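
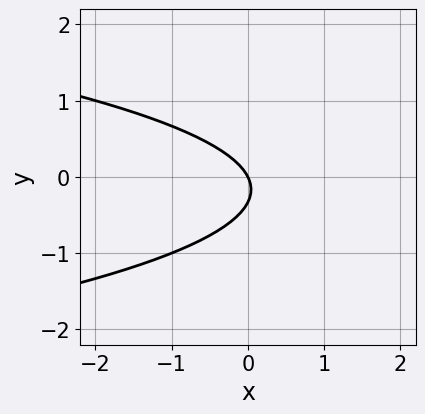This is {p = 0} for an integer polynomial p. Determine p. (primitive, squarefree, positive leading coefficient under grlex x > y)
First, deg p = 2.
Then, observable constraints: it meets the x-axis at x = 0 (among the integer gridlines); it meets the y-axis at y = 0 (among the integer gridlines).
Finally, solving for integer coefficients yields p as stated.

3*y^2 + 2*x + y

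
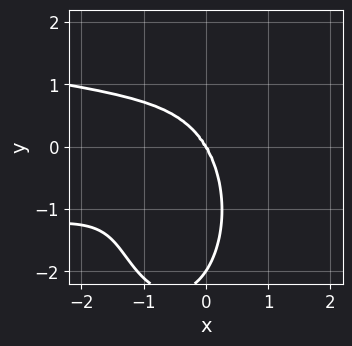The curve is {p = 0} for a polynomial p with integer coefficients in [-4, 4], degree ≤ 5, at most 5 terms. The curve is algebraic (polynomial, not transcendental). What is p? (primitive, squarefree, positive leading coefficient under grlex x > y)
1. deg p = 4.
2. From the visible intercepts: it meets the x-axis at x = 0 (among the integer gridlines); the y-axis gridline crossings are at y ∈ {-2, 0}.
3. Together with the visible shape, these determine p as stated.

3*x^2*y^2 + y^4 + x^3 + 3*x*y^2 + 2*y^3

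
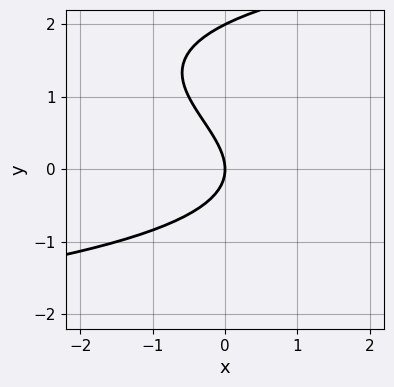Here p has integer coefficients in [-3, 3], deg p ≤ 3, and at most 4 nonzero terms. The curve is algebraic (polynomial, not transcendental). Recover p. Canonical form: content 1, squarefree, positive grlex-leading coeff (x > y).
y^3 - 2*y^2 - 2*x

deg p = 3. The shape is more complex than any degree-2 curve.
From the visible intercepts: it meets the x-axis at x = 0 (among the integer gridlines); among the integer gridlines, it crosses the y-axis at y ∈ {0, 2}.
Matching integer coefficients to the picture gives p.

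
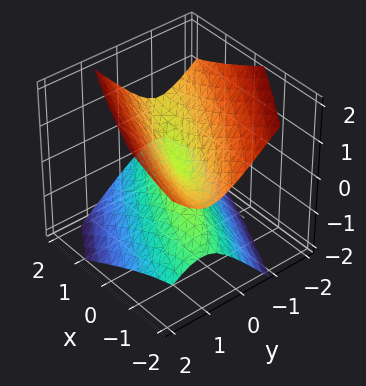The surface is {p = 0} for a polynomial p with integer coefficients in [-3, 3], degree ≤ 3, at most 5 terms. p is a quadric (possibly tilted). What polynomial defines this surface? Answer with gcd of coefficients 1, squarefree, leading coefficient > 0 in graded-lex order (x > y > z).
(a) I count 2 distinct pieces. They look like related sheets of one shape, so recover p as a whole.
(b) deg p = 2. No degree-1 surface has this shape.
(c) Checking where it meets the axes: it crosses the y-axis at the gridline y = 0; one x-axis crossing is at x = 0.
(d) These observations pin down the coefficients.

x^2 + 3*x*y + 3*y^2 + y*z - 3*z^2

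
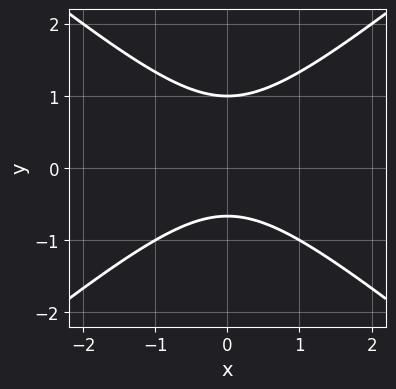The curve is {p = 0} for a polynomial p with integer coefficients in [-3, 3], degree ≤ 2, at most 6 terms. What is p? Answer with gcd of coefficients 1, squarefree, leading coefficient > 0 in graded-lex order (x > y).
2*x^2 - 3*y^2 + y + 2

deg p = 2.
Symmetries: it's symmetric under x → −x, forcing even powers of x.
From the axis intercepts and sections: one y-axis crossing is at y = 1; the curve avoids every integer x-axis point in the box.
Solving for integer coefficients yields p as stated.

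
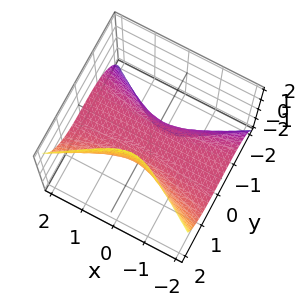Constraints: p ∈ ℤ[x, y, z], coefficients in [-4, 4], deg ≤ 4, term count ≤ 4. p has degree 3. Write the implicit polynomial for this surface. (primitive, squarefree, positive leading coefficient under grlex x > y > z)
3*x^2*z - 3*y^3 - y*z^2 + 3*z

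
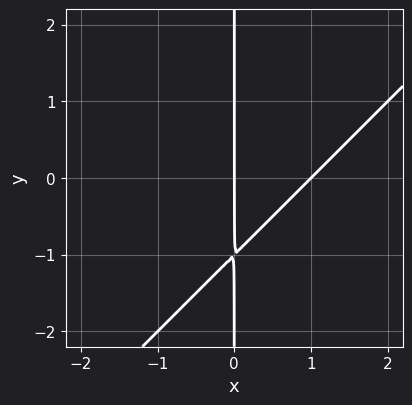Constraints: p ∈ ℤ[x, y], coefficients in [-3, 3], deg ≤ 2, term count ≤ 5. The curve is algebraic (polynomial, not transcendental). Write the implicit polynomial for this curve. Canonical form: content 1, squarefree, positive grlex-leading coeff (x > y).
x^2 - x*y - x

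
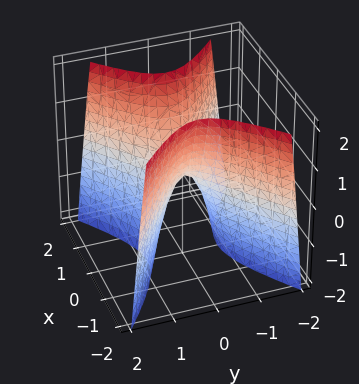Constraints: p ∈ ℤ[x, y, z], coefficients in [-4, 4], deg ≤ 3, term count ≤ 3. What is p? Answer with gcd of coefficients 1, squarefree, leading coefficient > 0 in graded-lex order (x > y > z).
2*x^2 - 3*y^2 - z

(a) Degree: a hyperbolic paraboloid; a quadric, so deg p = 2.
(b) Symmetries: it's symmetric under x → −x, forcing even powers of x; the y ↦ −y reflection is a symmetry, so y appears only in even powers.
(c) Reading off the gridlines: it meets the x-axis at x = 0 (among the integer gridlines); it meets the y-axis at y = 0 (among the integer gridlines); it meets the z-axis at z = 0 (among the integer gridlines).
(d) Solving for integer coefficients yields p as stated.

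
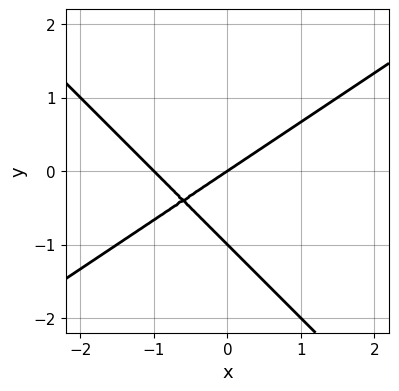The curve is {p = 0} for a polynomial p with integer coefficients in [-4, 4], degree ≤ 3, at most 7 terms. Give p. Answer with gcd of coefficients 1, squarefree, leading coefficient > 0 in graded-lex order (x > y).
(a) deg p = 2. A generic line meets the curve in up to 2 points.
(b) Observable constraints: among the integer gridlines, it crosses the y-axis at y ∈ {-1, 0}; the x-axis gridline crossings are at x ∈ {-1, 0}.
(c) Assembling these constraints gives the stated polynomial.

2*x^2 - x*y - 3*y^2 + 2*x - 3*y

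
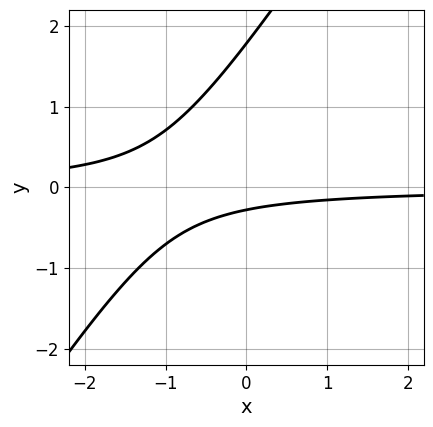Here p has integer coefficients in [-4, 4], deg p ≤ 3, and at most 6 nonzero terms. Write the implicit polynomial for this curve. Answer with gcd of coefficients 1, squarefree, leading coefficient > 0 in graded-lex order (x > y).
3*x*y - 2*y^2 + 3*y + 1

(a) The degree is 2 — a generic line meets the curve in up to 2 points.
(b) Against the integer gridlines: the curve avoids every integer x-axis point in the box.
(c) Putting this together gives p.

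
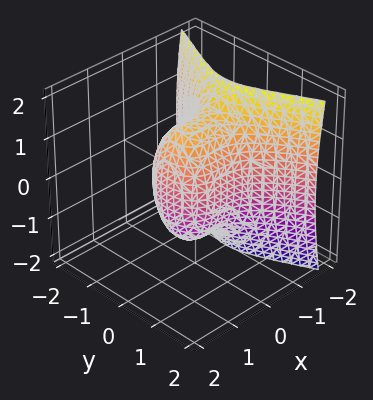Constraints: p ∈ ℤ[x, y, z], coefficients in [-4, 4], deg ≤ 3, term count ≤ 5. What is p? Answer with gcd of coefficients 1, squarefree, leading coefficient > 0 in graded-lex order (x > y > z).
First, deg p = 3. The shape is more complex than any degree-2 surface.
Finally, matching integer coefficients to the picture gives p.

3*x^3 + 3*y^2 + z^2 - 2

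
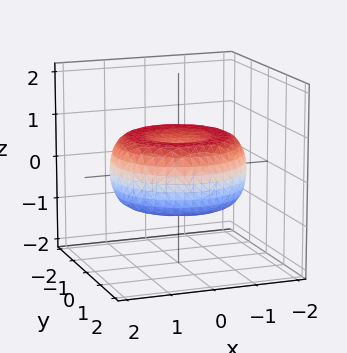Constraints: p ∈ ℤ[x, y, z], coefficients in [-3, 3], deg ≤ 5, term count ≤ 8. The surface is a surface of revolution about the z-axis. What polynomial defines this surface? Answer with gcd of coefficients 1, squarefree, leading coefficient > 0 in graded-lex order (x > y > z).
First, degree: the shape is more complex than any degree-3 surface, so deg p = 4.
Then, symmetry: the z-axis is an axis of rotation, so x and y enter only as x² + y².
Next, against the integer gridlines: a circular section at z = 0 has radius between 1 and 2.
Finally, fitting integer coefficients to these (and the overall shape) gives p.

x^4 + 2*x^2*y^2 + y^4 - 2*x^2 - 2*y^2 + 3*z^2 - 1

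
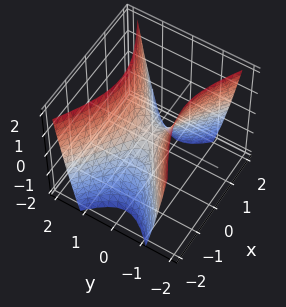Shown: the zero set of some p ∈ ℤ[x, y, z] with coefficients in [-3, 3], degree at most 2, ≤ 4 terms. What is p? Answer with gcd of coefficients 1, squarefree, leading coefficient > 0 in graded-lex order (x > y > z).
(a) deg p = 2.
(b) Symmetries: the x ↦ −x reflection is a symmetry, so x appears only in even powers; it's symmetric under y → −y, forcing even powers of y.
(c) Reading off the gridlines: one y-axis crossing is at y = 0; it crosses the z-axis at the gridline z = 0; it meets the x-axis at x = 0 (among the integer gridlines).
(d) The integer polynomial consistent with all of this is the stated p.

x^2 - 2*y^2 + z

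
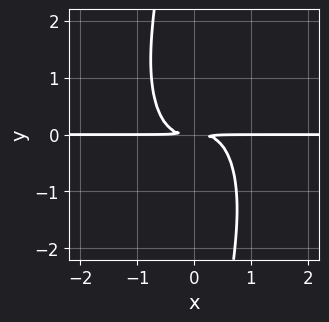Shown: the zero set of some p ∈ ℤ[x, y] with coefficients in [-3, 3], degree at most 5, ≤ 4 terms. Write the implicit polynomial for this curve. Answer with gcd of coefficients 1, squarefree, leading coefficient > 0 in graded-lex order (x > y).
3*x^3*y + x*y^3 + 2*y^2

1. The degree is 4 — the shape is more complex than any degree-3 curve.
2. From the visible intercepts: every point of the x-axis in the box is on the curve.
3. These observations pin down the coefficients.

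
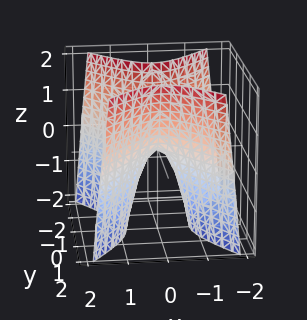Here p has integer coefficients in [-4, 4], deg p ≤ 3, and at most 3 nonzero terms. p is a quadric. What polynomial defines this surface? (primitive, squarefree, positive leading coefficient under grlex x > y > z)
(a) deg p = 2. A hyperbolic paraboloid; a quadric.
(b) Symmetries: mirror symmetry y ↦ −y ⇒ only even powers of y; the x ↦ −x reflection is a symmetry, so x appears only in even powers.
(c) From the axis intercepts and sections: one y-axis crossing is at y = 0; one x-axis crossing is at x = 0; one z-axis crossing is at z = 0.
(d) The integer polynomial consistent with all of this is the stated p.

3*x^2 - 2*y^2 + z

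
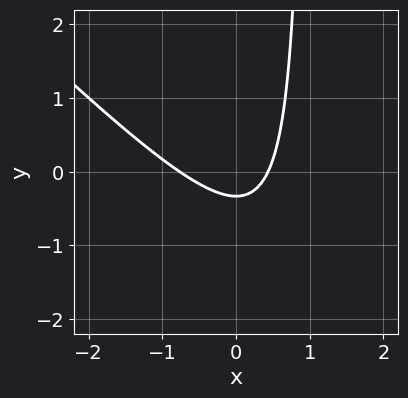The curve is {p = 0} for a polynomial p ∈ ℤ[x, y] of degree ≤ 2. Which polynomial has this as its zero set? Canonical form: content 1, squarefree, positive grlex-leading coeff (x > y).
First, deg p = 2.
Finally, the integer polynomial consistent with all of this is the stated p.

3*x^2 + 3*x*y + x - 3*y - 1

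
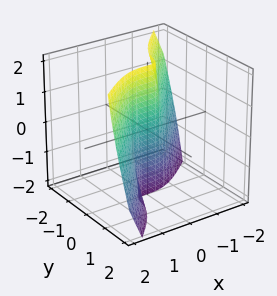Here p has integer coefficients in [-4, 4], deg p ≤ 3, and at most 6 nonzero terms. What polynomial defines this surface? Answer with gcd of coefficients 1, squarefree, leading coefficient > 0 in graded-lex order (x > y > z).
2*x^3 - 2*x*y*z - 3*y^3 - y^2*z - 3*y

First, degree: no degree-2 surface has this shape, so deg p = 3.
Then, from the axis intercepts and sections: it meets the x-axis at x = 0 (among the integer gridlines); every point of the z-axis in the box is on the surface; one y-axis crossing is at y = 0.
Finally, solving for integer coefficients yields p as stated.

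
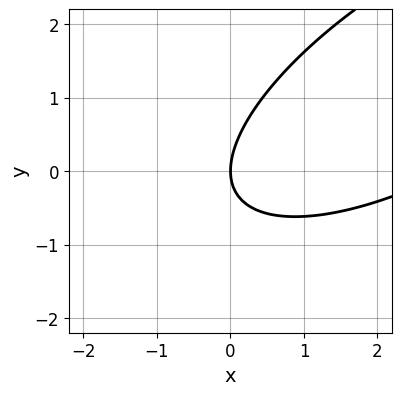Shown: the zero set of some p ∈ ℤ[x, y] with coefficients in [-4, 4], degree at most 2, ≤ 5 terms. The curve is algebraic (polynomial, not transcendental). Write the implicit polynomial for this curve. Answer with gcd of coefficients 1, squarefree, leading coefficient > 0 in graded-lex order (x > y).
First, the degree is 2 — the shape is more complex than any degree-1 curve.
Then, reading off the gridlines: it crosses the x-axis at the gridline x = 0; it crosses the y-axis at the gridline y = 0.
Finally, assembling these constraints gives the stated polynomial.

x^2 - 2*x*y + 2*y^2 - 3*x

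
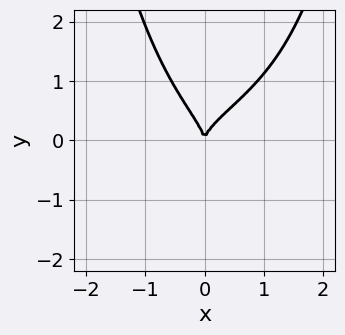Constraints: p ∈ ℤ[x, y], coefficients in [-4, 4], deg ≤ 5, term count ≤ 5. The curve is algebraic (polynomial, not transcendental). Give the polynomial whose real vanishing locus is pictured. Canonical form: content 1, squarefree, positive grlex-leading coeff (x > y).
First, degree: no degree-3 curve has this shape, so deg p = 4.
Next, against the integer gridlines: it crosses the y-axis at the gridline y = 0; it meets the x-axis at x = 0 (among the integer gridlines).
Finally, these observations pin down the coefficients.

3*x^2*y^2 - 2*x*y^2 - 3*y^3 + 3*x^2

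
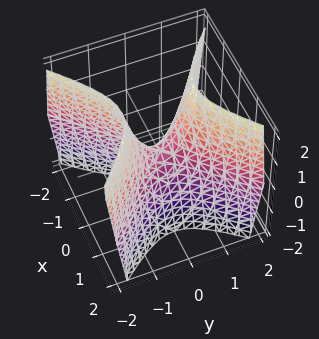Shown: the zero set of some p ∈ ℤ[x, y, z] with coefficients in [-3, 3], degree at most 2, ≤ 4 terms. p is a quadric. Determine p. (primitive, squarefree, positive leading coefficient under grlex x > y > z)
First, deg p = 2. A hyperbolic paraboloid; a quadric.
Next, symmetries: mirror symmetry y ↦ −y ⇒ only even powers of y; it's symmetric under x → −x, forcing even powers of x.
Then, reading off the gridlines: it crosses the x-axis at the gridline x = 0; it crosses the z-axis at the gridline z = 0; it meets the y-axis at y = 0 (among the integer gridlines).
Finally, these observations pin down the coefficients.

2*x^2 - 2*y^2 + z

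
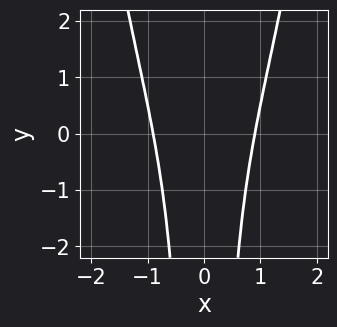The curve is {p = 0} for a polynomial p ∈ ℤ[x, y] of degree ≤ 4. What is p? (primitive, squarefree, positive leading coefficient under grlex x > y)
1. Degree: the shape is more complex than any degree-3 curve, so deg p = 4.
2. Symmetries: it's symmetric under x → −x, forcing even powers of x.
3. Checking where it meets the axes: it misses every integer gridline on the y-axis.
4. These observations pin down the coefficients.

3*x^4 - 2*x^2*y - 2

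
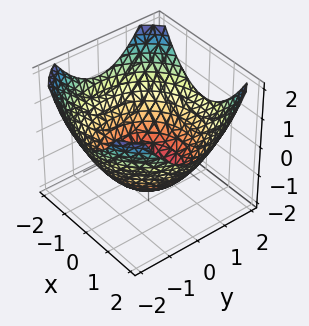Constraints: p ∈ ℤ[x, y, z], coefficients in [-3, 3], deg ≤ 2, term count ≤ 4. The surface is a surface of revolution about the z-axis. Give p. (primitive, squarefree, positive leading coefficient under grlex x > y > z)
x^2 + y^2 - 2*z - 3

First, deg p = 2. A generic line meets the surface in up to 2 points.
Next, symmetries: rotational symmetry about the z-axis ⇒ p depends on x, y only through x² + y².
Next, checking where it meets the axes: a circular section at z = 0 has radius between 1 and 2.
Finally, fitting integer coefficients to these (and the overall shape) gives p.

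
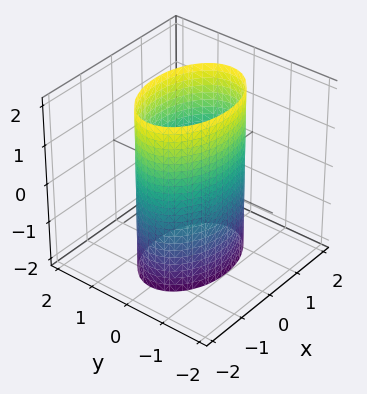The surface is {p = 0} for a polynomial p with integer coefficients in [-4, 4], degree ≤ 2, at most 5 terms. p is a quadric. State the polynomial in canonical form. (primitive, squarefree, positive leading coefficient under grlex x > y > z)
First, deg p = 2. A cylinder; a quadric.
Next, symmetries: the x ↦ −x reflection is a symmetry, so x appears only in even powers; the y ↦ −y reflection is a symmetry, so y appears only in even powers; it's symmetric under z → −z, forcing even powers of z.
Then, observable constraints: it misses every integer gridline on the z-axis; the y-axis gridline crossings are at y ∈ {-1, 1}.
Finally, together with the visible shape, these determine p as stated.

x^2 + 2*y^2 - 2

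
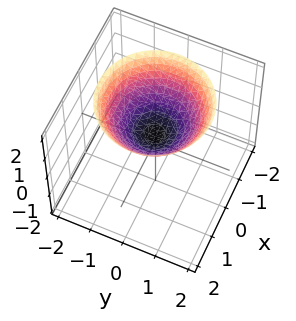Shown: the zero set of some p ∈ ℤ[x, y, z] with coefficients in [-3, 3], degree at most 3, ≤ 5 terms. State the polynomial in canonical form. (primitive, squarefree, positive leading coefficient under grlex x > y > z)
First, the degree is 2 — a generic line meets the surface in up to 2 points.
Next, symmetries: the z-axis is an axis of rotation, so x and y enter only as x² + y².
Then, checking where it meets the axes: a circular section at z = 2 has radius between 1 and 2; no x-intercept at any integer in the box; the surface avoids every integer y-axis point in the box.
Finally, fitting integer coefficients to these (and the overall shape) gives p.

2*x^2 + 2*y^2 - 3*z + 1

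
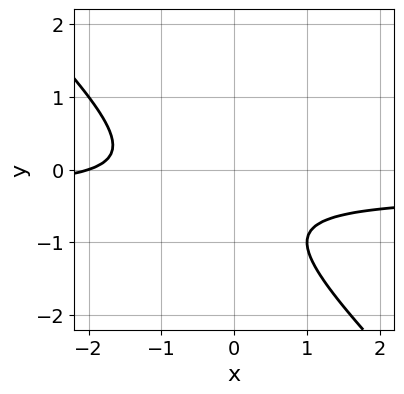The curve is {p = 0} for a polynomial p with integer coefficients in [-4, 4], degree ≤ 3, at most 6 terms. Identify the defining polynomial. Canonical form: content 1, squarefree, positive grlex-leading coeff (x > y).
First, degree: the shape is more complex than any degree-1 curve, so deg p = 2.
Next, reading off the gridlines: no y-intercept at any integer in the box; it crosses the x-axis at the gridline x = -2.
Finally, these observations pin down the coefficients.

3*x*y + 3*y^2 + x + 3*y + 2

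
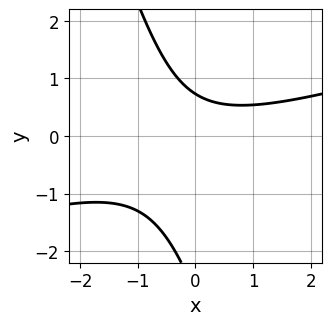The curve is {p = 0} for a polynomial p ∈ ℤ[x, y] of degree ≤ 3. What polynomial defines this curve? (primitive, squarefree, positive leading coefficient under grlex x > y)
x^2 - 3*x*y - y^2 - 2*y + 2

Degree: the shape is more complex than any degree-1 curve, so deg p = 2.
Against the integer gridlines: the curve avoids every integer x-axis point in the box.
Solving for integer coefficients yields p as stated.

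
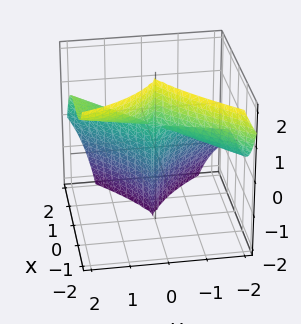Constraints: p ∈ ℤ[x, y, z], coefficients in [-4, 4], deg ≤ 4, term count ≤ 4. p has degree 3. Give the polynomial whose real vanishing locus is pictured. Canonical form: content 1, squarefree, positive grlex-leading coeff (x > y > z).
Degree: a generic line meets the surface in up to 3 points, so deg p = 3.
Observable constraints: it crosses the x-axis at the gridline x = 0; every point of the z-axis in the box is on the surface; the y-axis gridline crossings are at y ∈ {-2, 0}.
Together with the visible shape, these determine p as stated.

2*x^3 - y^3 + 3*y^2*z - 2*y^2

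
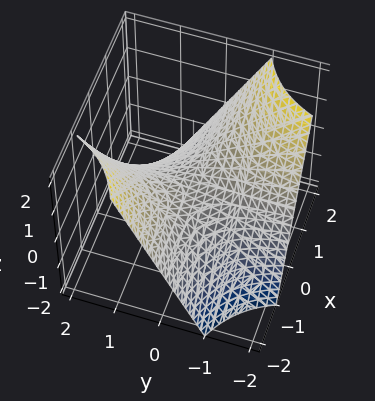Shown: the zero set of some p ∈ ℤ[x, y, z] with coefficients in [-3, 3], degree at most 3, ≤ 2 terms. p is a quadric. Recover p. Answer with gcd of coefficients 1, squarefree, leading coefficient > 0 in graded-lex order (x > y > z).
x*y + z

deg p = 2. A saddle surface; a quadric.
From the visible intercepts: the visible y-axis segment lies entirely on the surface; it meets the z-axis at z = 0 (among the integer gridlines); every point of the x-axis in the box is on the surface.
Together with the visible shape, these determine p as stated.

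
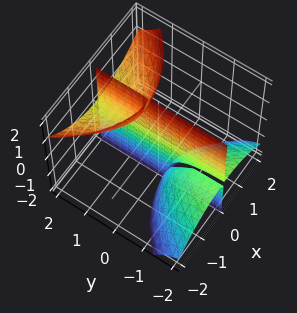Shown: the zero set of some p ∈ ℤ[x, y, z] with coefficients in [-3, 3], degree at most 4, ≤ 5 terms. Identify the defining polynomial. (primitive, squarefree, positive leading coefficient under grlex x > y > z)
x^3 - 2*x*y*z + x

First, there are 3 components. They look like related sheets of one shape, so recover p as a whole.
Then, degree: a generic line meets the surface in up to 3 points, so deg p = 3.
Then, observable constraints: the visible y-axis segment lies entirely on the surface; it meets the x-axis at x = 0 (among the integer gridlines).
Finally, matching integer coefficients to the picture gives p. Check: (0, 0, -2) on the z-axis lies on the surface, and p(0, 0, -2) = 0. ✓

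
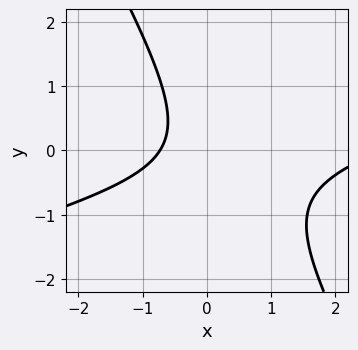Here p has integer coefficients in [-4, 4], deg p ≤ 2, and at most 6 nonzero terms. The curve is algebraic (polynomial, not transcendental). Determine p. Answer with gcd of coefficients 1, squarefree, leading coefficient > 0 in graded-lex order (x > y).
x^2 - 3*x*y - 2*y^2 - 2*x - 2

deg p = 2.
Observable constraints: it misses every integer gridline on the y-axis.
Putting this together gives p.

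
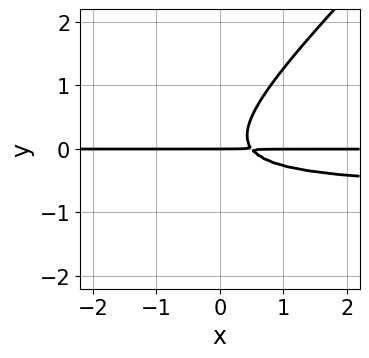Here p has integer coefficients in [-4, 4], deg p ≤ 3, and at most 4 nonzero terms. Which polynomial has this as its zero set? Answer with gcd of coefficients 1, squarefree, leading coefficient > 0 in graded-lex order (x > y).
(a) The degree is 3 — no degree-2 curve has this shape.
(b) From the visible intercepts: one y-axis crossing is at y = 0; every point of the x-axis in the box is on the curve.
(c) Together with the visible shape, these determine p as stated.

3*x*y^2 - 3*y^3 + 2*x*y - y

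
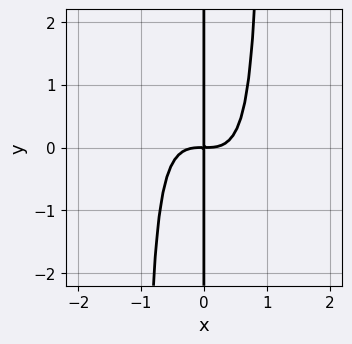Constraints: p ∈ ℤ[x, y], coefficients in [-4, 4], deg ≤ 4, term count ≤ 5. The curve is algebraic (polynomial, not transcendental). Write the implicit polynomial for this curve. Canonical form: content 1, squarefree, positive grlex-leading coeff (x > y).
(a) Degree: no degree-3 curve has this shape, so deg p = 4.
(b) Observable constraints: the visible y-axis segment lies entirely on the curve.
(c) These observations pin down the coefficients.

3*x^4 + 2*x^3*y - 2*x*y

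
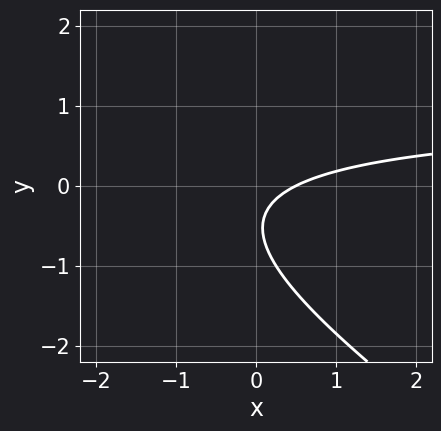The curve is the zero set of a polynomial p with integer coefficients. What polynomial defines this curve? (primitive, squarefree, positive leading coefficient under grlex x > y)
1. Degree: a generic line meets the curve in up to 2 points, so deg p = 2.
2. Reading off the gridlines: the curve avoids every integer y-axis point in the box.
3. Assembling these constraints gives the stated polynomial.

2*x*y + 3*y^2 - 2*x + 3*y + 1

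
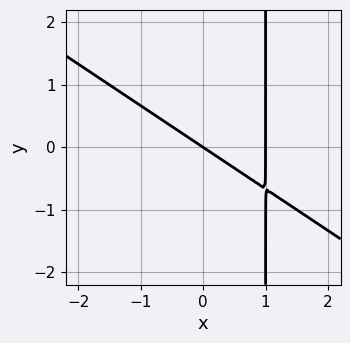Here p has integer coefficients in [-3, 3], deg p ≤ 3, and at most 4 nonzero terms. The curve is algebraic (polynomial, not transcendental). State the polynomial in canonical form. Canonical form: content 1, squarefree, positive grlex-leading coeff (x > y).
2*x^2 + 3*x*y - 2*x - 3*y

(a) Degree: the shape is more complex than any degree-1 curve, so deg p = 2.
(b) From the visible intercepts: the x-axis gridline crossings are at x ∈ {0, 1}; it crosses the y-axis at the gridline y = 0.
(c) Fitting integer coefficients to these (and the overall shape) gives p.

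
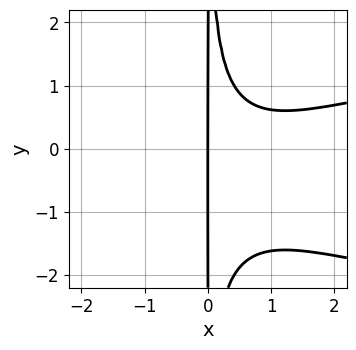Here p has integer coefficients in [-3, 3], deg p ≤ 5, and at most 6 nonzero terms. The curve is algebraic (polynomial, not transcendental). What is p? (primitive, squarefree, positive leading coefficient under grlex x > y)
First, deg p = 4. The shape is more complex than any degree-3 curve.
Next, reading off the gridlines: every point of the y-axis in the box is on the curve; one x-axis crossing is at x = 0.
Finally, the integer polynomial consistent with all of this is the stated p.

3*x^2*y^2 - 2*x^3 + 3*x^2*y + 2*x^2 - 3*x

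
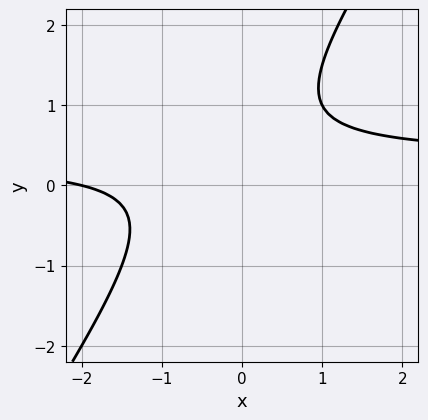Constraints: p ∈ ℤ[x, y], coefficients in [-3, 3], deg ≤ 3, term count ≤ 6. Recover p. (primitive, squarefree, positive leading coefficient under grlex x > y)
3*x*y - 2*y^2 - x + 2*y - 2

1. Degree: a generic line meets the curve in up to 2 points, so deg p = 2.
2. Reading off the gridlines: it crosses the x-axis at the gridline x = -2; the curve avoids every integer y-axis point in the box.
3. These observations pin down the coefficients.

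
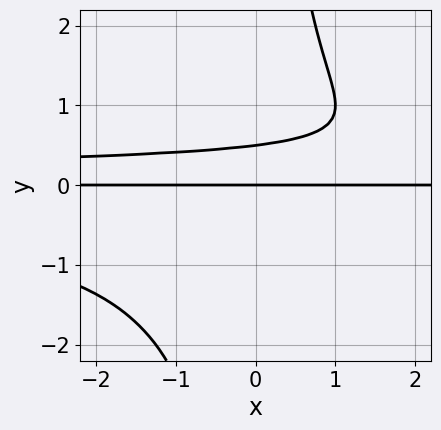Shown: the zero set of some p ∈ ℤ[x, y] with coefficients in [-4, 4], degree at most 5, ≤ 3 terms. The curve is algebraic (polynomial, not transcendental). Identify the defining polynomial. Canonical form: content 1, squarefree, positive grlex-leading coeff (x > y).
x*y^3 - 2*y^2 + y

First, deg p = 4.
Next, from the axis intercepts and sections: every point of the x-axis in the box is on the curve; it crosses the y-axis at the gridline y = 0.
Finally, matching integer coefficients to the picture gives p.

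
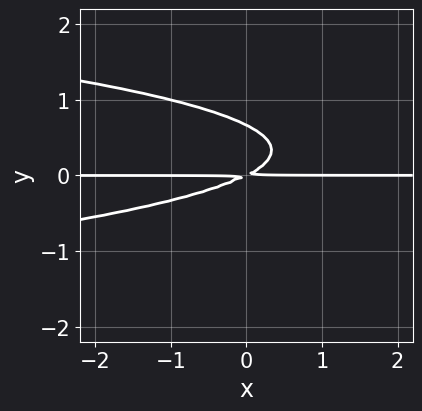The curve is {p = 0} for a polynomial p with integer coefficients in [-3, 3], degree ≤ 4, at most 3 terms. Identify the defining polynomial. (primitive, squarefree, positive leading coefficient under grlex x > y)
1. The degree is 3 — no degree-2 curve has this shape.
2. Checking where it meets the axes: every point of the x-axis in the box is on the curve.
3. Matching integer coefficients to the picture gives p.

3*y^3 + x*y - 2*y^2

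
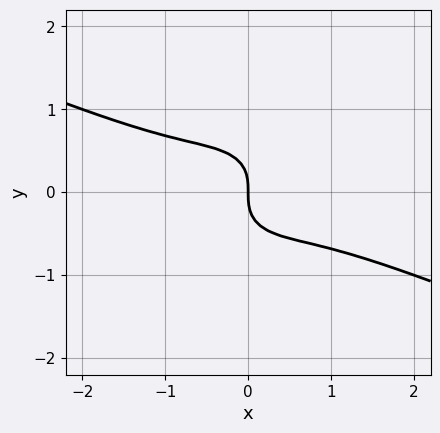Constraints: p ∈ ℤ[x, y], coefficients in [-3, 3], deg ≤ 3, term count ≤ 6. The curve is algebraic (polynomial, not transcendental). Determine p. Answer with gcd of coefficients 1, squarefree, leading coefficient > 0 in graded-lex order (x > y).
x^3 + 2*x^2*y + 2*y^3 + x

1. The degree is 3 — the shape is more complex than any degree-2 curve.
2. Observable constraints: it meets the x-axis at x = 0 (among the integer gridlines); it meets the y-axis at y = 0 (among the integer gridlines).
3. Assembling these constraints gives the stated polynomial.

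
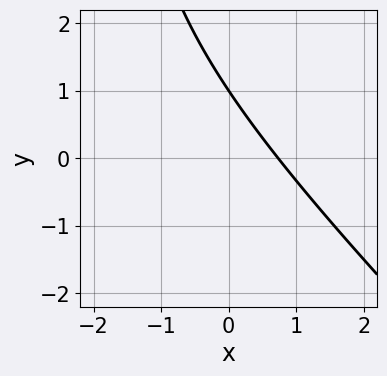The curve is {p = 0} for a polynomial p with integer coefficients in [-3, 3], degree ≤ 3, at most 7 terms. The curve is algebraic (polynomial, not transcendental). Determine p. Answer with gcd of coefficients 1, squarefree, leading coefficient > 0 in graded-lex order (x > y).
x^2 + x*y + 2*x + 2*y - 2

First, the degree is 2 — no degree-1 curve has this shape.
Next, against the integer gridlines: one y-axis crossing is at y = 1.
Finally, assembling these constraints gives the stated polynomial.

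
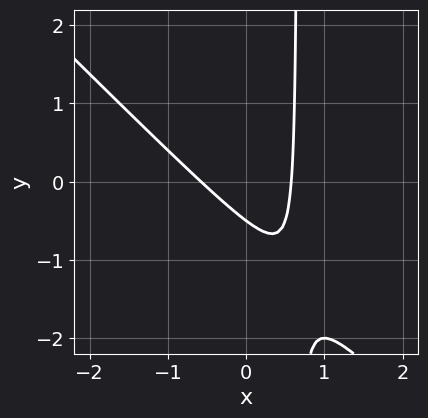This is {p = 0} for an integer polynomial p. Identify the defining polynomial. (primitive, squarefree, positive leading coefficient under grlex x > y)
3*x^2 + 3*x*y - 2*y - 1

The degree is 2 — the shape is more complex than any degree-1 curve.
Matching integer coefficients to the picture gives p.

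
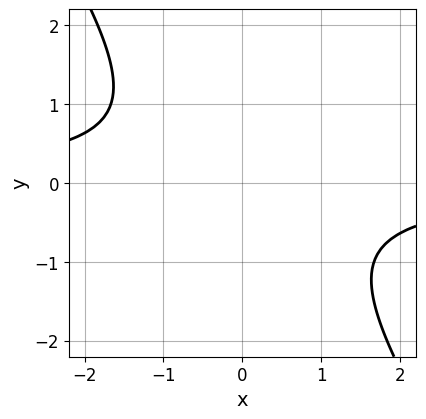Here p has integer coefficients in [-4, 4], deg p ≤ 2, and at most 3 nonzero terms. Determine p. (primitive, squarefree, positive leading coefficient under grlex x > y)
Degree: no degree-1 curve has this shape, so deg p = 2.
Against the integer gridlines: the curve avoids every integer y-axis point in the box; no x-intercept at any integer in the box.
Solving for integer coefficients yields p as stated.

3*x*y + 2*y^2 + 3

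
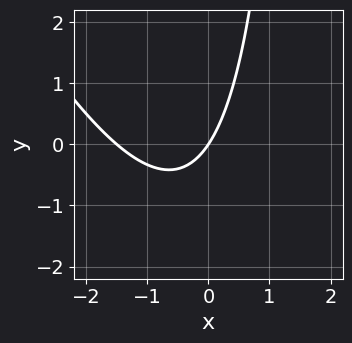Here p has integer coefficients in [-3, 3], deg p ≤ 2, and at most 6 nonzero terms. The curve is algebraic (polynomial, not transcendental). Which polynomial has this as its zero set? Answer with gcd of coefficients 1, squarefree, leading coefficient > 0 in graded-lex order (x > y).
2*x^2 + x*y + 3*x - 2*y

First, degree: the shape is more complex than any degree-1 curve, so deg p = 2.
Next, observable constraints: it crosses the y-axis at the gridline y = 0; it meets the x-axis at x = 0 (among the integer gridlines).
Finally, together with the visible shape, these determine p as stated.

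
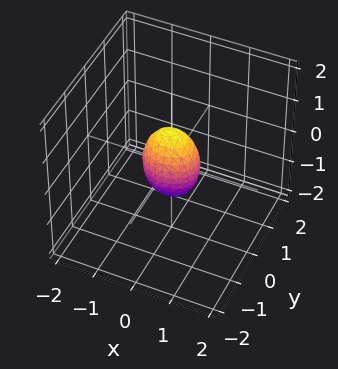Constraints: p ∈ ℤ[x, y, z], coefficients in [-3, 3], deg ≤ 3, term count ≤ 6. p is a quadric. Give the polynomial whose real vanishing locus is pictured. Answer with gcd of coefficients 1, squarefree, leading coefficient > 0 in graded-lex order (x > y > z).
(a) deg p = 2.
(b) Symmetries: the y ↦ −y reflection is a symmetry, so y appears only in even powers; the z ↦ −z reflection is a symmetry, so z appears only in even powers; mirror symmetry x ↦ −x ⇒ only even powers of x.
(c) Checking where it meets the axes: among the integer gridlines, it crosses the z-axis at z ∈ {-1, 1}.
(d) The integer polynomial consistent with all of this is the stated p.

2*x^2 + 3*y^2 + z^2 - 1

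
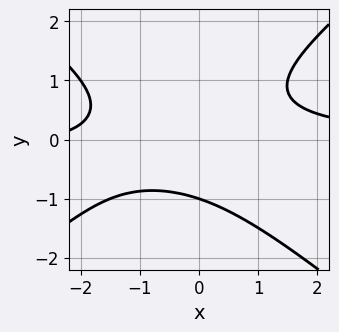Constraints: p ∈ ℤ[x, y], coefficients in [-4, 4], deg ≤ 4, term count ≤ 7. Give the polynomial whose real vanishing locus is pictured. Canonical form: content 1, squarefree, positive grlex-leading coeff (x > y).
Degree: a generic line meets the curve in up to 3 points, so deg p = 3.
Checking where it meets the axes: no x-intercept at any integer in the box; one y-axis crossing is at y = -1.
Putting this together gives p.

2*x^2*y - 3*y^3 + 2*x*y - x - 3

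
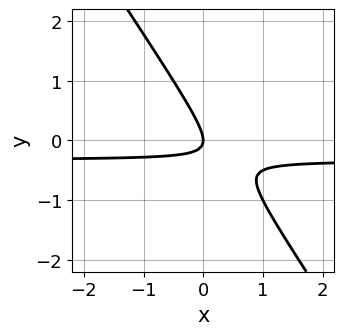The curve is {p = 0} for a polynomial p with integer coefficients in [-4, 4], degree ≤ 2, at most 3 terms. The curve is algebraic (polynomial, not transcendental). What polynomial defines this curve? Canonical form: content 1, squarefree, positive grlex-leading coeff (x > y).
3*x*y + 2*y^2 + x

First, degree: a generic line meets the curve in up to 2 points, so deg p = 2.
Then, reading off the gridlines: it crosses the y-axis at the gridline y = 0; it crosses the x-axis at the gridline x = 0.
Finally, these observations pin down the coefficients.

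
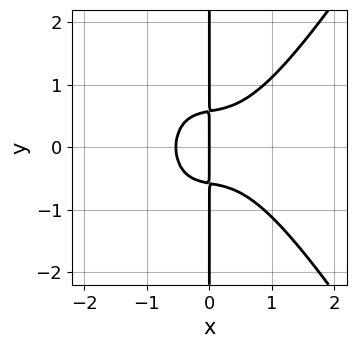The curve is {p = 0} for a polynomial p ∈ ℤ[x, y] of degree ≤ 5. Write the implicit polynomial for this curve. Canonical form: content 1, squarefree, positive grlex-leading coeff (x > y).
3*x^4 - x^2*y^2 - 3*x*y^2 + x^2 + x

1. Degree: a generic line meets the curve in up to 4 points, so deg p = 4.
2. Symmetries: it's symmetric under y → −y, forcing even powers of y.
3. Reading off the gridlines: the visible y-axis segment lies entirely on the curve; it crosses the x-axis at the gridline x = 0.
4. Solving for integer coefficients yields p as stated.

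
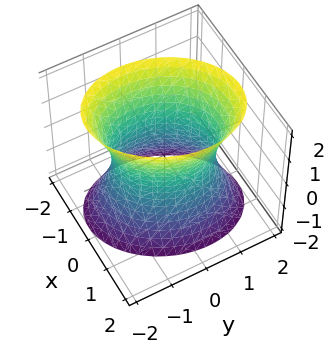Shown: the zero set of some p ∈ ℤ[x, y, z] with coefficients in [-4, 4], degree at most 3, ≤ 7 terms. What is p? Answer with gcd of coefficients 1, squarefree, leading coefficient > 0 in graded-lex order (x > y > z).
1. deg p = 2. A generic line meets the surface in up to 2 points.
2. Against the integer gridlines: the surface avoids every integer z-axis point in the box; among the integer gridlines, it crosses the x-axis at x ∈ {-1, 1}.
3. Fitting integer coefficients to these (and the overall shape) gives p.

3*x^2 - x*y + 2*y^2 - z^2 - 3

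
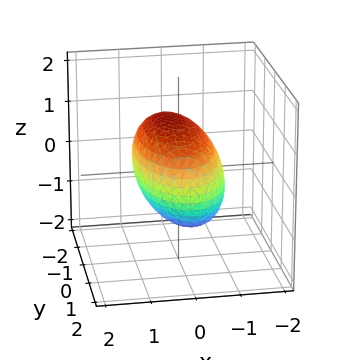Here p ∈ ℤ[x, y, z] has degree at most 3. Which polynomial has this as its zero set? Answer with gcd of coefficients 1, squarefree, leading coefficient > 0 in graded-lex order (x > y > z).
3*x^2 - x*z + y^2 + 2*z^2 - 3

1. deg p = 2.
2. Reading off the gridlines: the x-axis gridline crossings are at x ∈ {-1, 1}.
3. Assembling these constraints gives the stated polynomial.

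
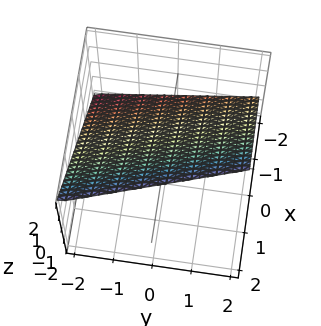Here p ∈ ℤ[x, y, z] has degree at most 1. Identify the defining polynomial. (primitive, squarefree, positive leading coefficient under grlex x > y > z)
1. deg p = 1. Every cross-section is a straight line — this is a plane.
2. Against the integer gridlines: it meets the y-axis at y = -2 (among the integer gridlines).
3. Fitting integer coefficients to these (and the overall shape) gives p.

3*x + y - 3*z + 2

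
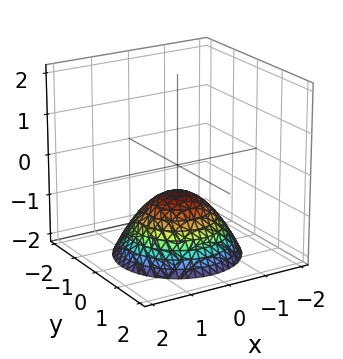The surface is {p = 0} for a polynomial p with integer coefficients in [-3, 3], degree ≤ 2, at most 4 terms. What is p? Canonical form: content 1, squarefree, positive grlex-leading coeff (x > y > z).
The degree is 2 — no degree-1 surface has this shape.
Symmetries: rotational symmetry about the z-axis ⇒ p depends on x, y only through x² + y².
Against the integer gridlines: the surface avoids every integer x-axis point in the box; a circular section at z = -2 has radius between 1 and 2; it misses every integer gridline on the y-axis.
Putting this together gives p.

2*x^2 + 2*y^2 + 3*z + 2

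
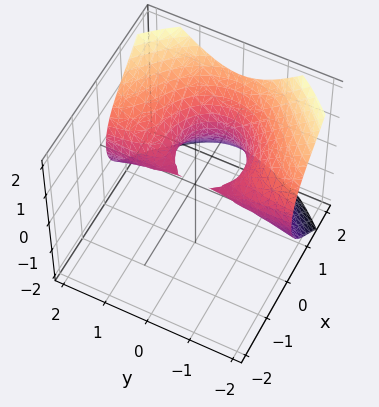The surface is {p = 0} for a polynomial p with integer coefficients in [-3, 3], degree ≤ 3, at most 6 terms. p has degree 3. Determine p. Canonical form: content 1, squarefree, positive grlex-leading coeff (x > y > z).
(a) Degree: the shape is more complex than any degree-2 surface, so deg p = 3.
(b) Checking where it meets the axes: the visible y-axis segment lies entirely on the surface.
(c) These observations pin down the coefficients.

2*x^3 + 2*x*y^2 - 3*x^2 - 3*z^2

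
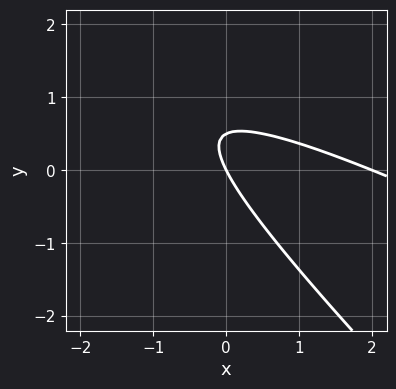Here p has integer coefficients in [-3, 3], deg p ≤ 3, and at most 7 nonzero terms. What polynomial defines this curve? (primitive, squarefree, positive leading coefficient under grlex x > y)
x^2 + 3*x*y + 2*y^2 - 2*x - y

(a) deg p = 2. A generic line meets the curve in up to 2 points.
(b) Checking where it meets the axes: the x-axis gridline crossings are at x ∈ {0, 2}; it crosses the y-axis at the gridline y = 0.
(c) Assembling these constraints gives the stated polynomial.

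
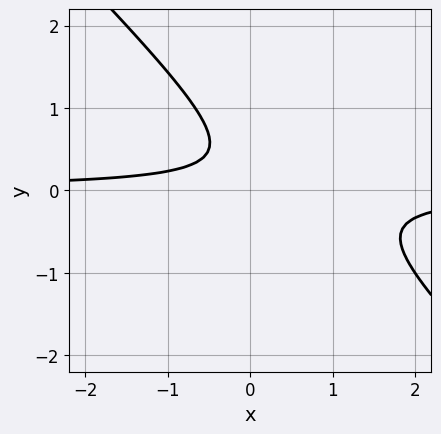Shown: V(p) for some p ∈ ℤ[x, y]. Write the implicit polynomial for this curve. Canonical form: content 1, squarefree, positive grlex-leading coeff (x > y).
(a) Degree: no degree-1 curve has this shape, so deg p = 2.
(b) From the visible intercepts: no y-intercept at any integer in the box; no x-intercept at any integer in the box.
(c) Solving for integer coefficients yields p as stated.

3*x*y + 3*y^2 - 2*y + 1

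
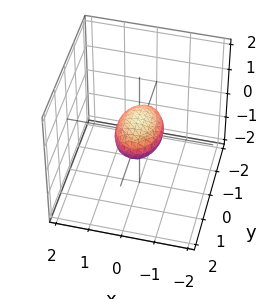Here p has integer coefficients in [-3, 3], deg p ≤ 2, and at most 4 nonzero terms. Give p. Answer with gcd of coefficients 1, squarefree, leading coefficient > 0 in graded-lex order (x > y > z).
2*x^2 + y^2 + 3*z^2 - 1

Degree: bounded and convex; a quadric, so deg p = 2.
Symmetries: it's symmetric under z → −z, forcing even powers of z; the y ↦ −y reflection is a symmetry, so y appears only in even powers; it's symmetric under x → −x, forcing even powers of x.
Against the integer gridlines: the y-axis gridline crossings are at y ∈ {-1, 1}.
Fitting integer coefficients to these (and the overall shape) gives p.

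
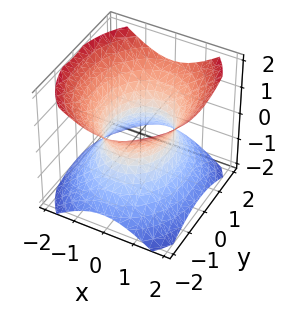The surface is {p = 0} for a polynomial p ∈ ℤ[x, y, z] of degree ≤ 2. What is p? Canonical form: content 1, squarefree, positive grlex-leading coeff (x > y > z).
3*x^2 + 2*y^2 - 3*z^2 - 3

(a) The degree is 2 — an hourglass — one-sheet hyperboloid; a quadric.
(b) Symmetries: the y ↦ −y reflection is a symmetry, so y appears only in even powers; the z ↦ −z reflection is a symmetry, so z appears only in even powers; the x ↦ −x reflection is a symmetry, so x appears only in even powers.
(c) From the axis intercepts and sections: among the integer gridlines, it crosses the x-axis at x ∈ {-1, 1}; the surface avoids every integer z-axis point in the box.
(d) Assembling these constraints gives the stated polynomial.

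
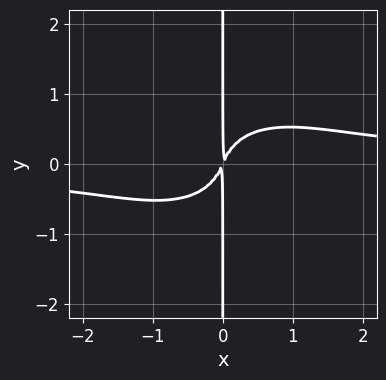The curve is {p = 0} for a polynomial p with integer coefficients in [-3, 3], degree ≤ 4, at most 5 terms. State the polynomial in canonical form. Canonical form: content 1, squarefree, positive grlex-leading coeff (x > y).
(a) The degree is 4 — no degree-3 curve has this shape.
(b) Checking where it meets the axes: every point of the y-axis in the box is on the curve.
(c) These observations pin down the coefficients.

2*x^3*y + 3*x*y^3 - 2*x^2 + x*y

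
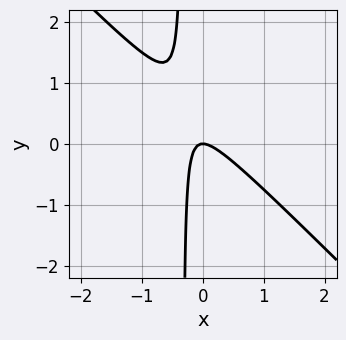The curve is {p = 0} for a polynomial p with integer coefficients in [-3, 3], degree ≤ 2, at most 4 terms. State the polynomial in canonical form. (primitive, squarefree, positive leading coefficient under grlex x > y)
3*x^2 + 3*x*y + y

Degree: a generic line meets the curve in up to 2 points, so deg p = 2.
Against the integer gridlines: it crosses the x-axis at the gridline x = 0; one y-axis crossing is at y = 0.
Assembling these constraints gives the stated polynomial.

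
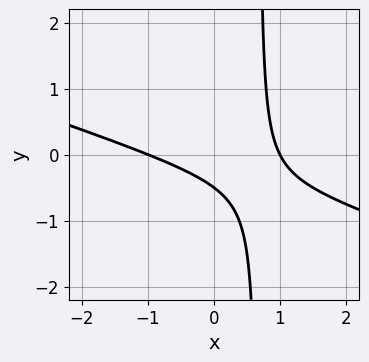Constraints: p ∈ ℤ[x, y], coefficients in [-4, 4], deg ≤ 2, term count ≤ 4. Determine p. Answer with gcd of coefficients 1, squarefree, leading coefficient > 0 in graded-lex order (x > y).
x^2 + 3*x*y - 2*y - 1

(a) The degree is 2 — no degree-1 curve has this shape.
(b) Reading off the gridlines: among the integer gridlines, it crosses the x-axis at x ∈ {-1, 1}.
(c) The integer polynomial consistent with all of this is the stated p.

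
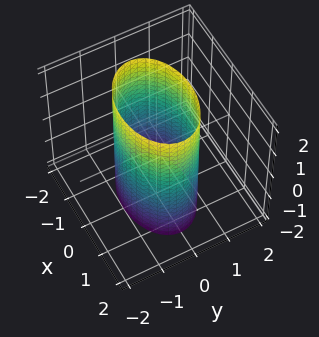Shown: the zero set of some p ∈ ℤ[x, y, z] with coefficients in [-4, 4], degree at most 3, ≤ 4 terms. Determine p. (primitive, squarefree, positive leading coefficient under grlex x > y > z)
x^2 + 2*y^2 - 2

(a) Degree: a cylinder; a quadric, so deg p = 2.
(b) Symmetries: it's symmetric under x → −x, forcing even powers of x; it's symmetric under z → −z, forcing even powers of z; mirror symmetry y ↦ −y ⇒ only even powers of y.
(c) From the axis intercepts and sections: the y-axis gridline crossings are at y ∈ {-1, 1}; no z-intercept at any integer in the box.
(d) Solving for integer coefficients yields p as stated.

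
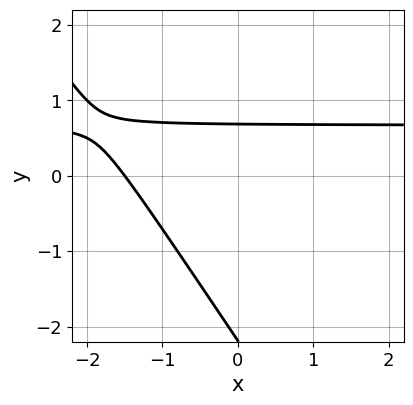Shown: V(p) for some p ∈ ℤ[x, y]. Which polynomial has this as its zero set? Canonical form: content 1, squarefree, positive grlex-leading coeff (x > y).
3*x*y + 2*y^2 - 2*x + 3*y - 3

(a) The degree is 2 — the shape is more complex than any degree-1 curve.
(b) Matching integer coefficients to the picture gives p.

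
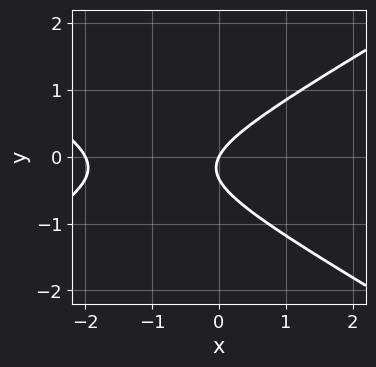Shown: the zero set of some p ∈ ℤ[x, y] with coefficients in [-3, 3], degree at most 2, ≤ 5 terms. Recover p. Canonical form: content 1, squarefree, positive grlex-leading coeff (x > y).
x^2 - 3*y^2 + 2*x - y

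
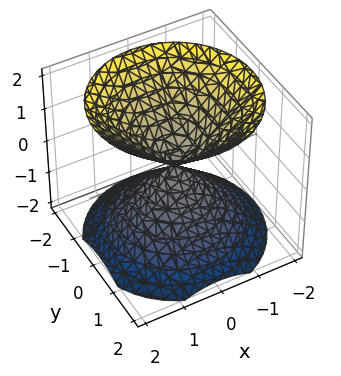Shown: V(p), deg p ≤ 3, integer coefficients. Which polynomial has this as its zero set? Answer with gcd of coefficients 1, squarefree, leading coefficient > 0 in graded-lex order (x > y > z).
x^2 + y^2 - z^2

1. There are 2 components. Treating them together as one polynomial.
2. Degree: two nappes meeting at a single point; a quadric, so deg p = 2.
3. Symmetries: mirror symmetry z ↦ −z ⇒ only even powers of z; rotational symmetry about the z-axis ⇒ p depends on x, y only through x² + y².
4. Observable constraints: it crosses the x-axis at the gridline x = 0; it crosses the z-axis at the gridline z = 0.
5. These observations pin down the coefficients.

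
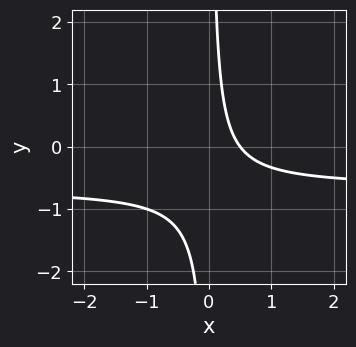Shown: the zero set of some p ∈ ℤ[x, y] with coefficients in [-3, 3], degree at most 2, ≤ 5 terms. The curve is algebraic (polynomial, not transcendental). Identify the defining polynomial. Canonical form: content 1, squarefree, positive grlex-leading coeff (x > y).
First, degree: the shape is more complex than any degree-1 curve, so deg p = 2.
Then, reading off the gridlines: it misses every integer gridline on the y-axis.
Finally, the integer polynomial consistent with all of this is the stated p.

3*x*y + 2*x - 1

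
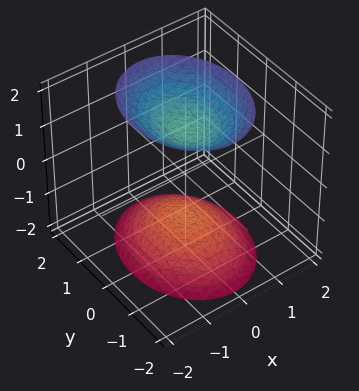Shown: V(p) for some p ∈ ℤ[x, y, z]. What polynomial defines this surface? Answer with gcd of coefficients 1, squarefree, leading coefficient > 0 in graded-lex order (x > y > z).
First, I count 2 distinct pieces. They look like related sheets of one shape, so recover p as a whole.
Then, the degree is 2 — two sheets facing apart; a quadric.
Then, symmetries: mirror symmetry y ↦ −y ⇒ only even powers of y; it's symmetric under x → −x, forcing even powers of x; the z ↦ −z reflection is a symmetry, so z appears only in even powers.
Next, checking where it meets the axes: no x-intercept at any integer in the box; no y-intercept at any integer in the box.
Finally, together with the visible shape, these determine p as stated.

3*x^2 + 2*y^2 - 2*z^2 + 3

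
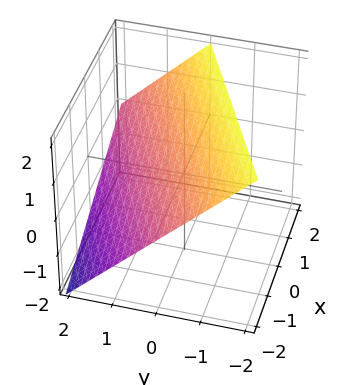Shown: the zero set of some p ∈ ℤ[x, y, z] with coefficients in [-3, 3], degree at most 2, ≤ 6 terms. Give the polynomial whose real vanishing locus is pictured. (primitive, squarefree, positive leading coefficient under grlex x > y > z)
x - 2*y - 2*z + 2

(a) The degree is 1 — the surface is flat (a plane).
(b) From the axis intercepts and sections: it crosses the z-axis at the gridline z = 1; it crosses the y-axis at the gridline y = 1; one x-axis crossing is at x = -2.
(c) These observations pin down the coefficients.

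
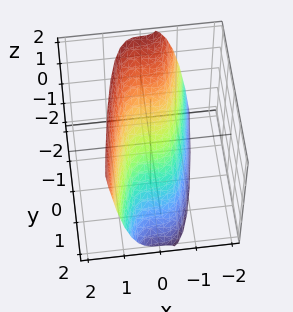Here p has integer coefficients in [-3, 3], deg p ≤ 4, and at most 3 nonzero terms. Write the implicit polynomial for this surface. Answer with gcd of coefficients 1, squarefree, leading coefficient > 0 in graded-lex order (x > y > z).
(a) deg p = 3. The shape is more complex than any degree-2 surface.
(b) Against the integer gridlines: one y-axis crossing is at y = 0; one z-axis crossing is at z = 0; it crosses the x-axis at the gridline x = 0.
(c) Together with the visible shape, these determine p as stated.

3*x^3 - 2*y - 2*z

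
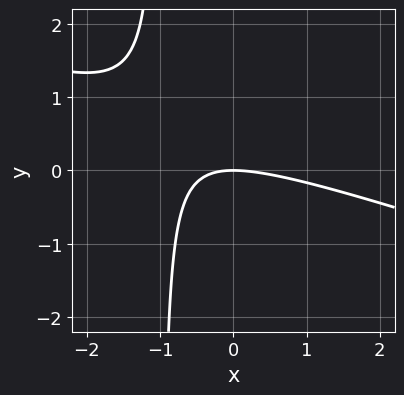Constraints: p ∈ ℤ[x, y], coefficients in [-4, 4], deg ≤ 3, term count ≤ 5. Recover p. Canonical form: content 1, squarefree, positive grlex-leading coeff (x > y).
x^2 + 3*x*y + 3*y

1. The degree is 2 — a generic line meets the curve in up to 2 points.
2. From the visible intercepts: it crosses the y-axis at the gridline y = 0; it meets the x-axis at x = 0 (among the integer gridlines).
3. Together with the visible shape, these determine p as stated.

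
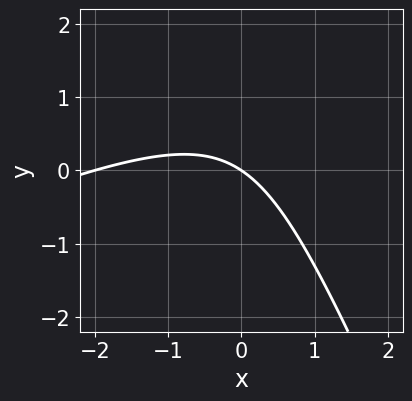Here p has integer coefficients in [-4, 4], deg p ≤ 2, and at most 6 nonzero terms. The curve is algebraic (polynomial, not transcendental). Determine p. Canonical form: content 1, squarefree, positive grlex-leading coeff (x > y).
(a) Degree: the shape is more complex than any degree-1 curve, so deg p = 2.
(b) Reading off the gridlines: it meets the y-axis at y = 0 (among the integer gridlines); the x-axis gridline crossings are at x ∈ {-2, 0}.
(c) Putting this together gives p.

x^2 - 2*x*y - y^2 + 2*x + 3*y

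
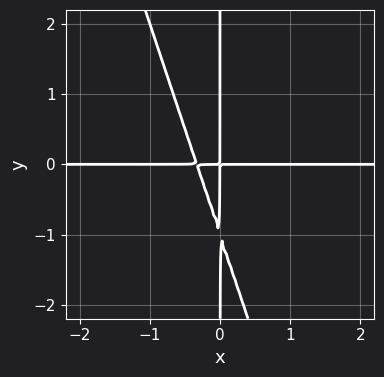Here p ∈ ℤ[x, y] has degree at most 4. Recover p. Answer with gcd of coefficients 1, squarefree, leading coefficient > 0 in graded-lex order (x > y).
3*x^2*y + x*y^2 + x*y

The degree is 3 — the shape is more complex than any degree-2 curve.
Observable constraints: the visible x-axis segment lies entirely on the curve; the visible y-axis segment lies entirely on the curve.
Solving for integer coefficients yields p as stated.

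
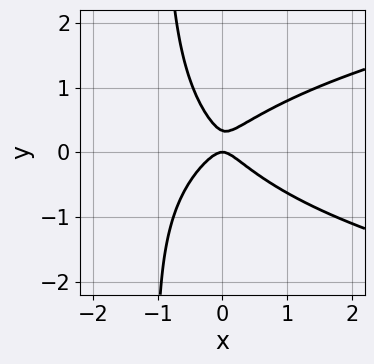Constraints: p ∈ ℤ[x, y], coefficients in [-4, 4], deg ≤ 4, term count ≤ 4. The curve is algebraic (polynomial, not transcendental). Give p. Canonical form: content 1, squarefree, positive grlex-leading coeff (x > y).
3*x*y^2 - 3*x^2 + 3*y^2 - y

1. The degree is 3 — a generic line meets the curve in up to 3 points.
2. Checking where it meets the axes: one x-axis crossing is at x = 0; one y-axis crossing is at y = 0.
3. Solving for integer coefficients yields p as stated.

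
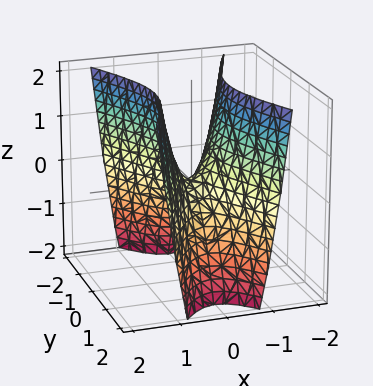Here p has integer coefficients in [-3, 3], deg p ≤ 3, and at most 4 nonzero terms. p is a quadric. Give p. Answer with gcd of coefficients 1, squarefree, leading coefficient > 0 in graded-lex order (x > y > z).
3*x^2 - y^2 - z

(a) The degree is 2 — a hyperbolic paraboloid; a quadric.
(b) Symmetries: the x ↦ −x reflection is a symmetry, so x appears only in even powers; the y ↦ −y reflection is a symmetry, so y appears only in even powers.
(c) From the axis intercepts and sections: it meets the y-axis at y = 0 (among the integer gridlines); it meets the x-axis at x = 0 (among the integer gridlines); one z-axis crossing is at z = 0.
(d) Fitting integer coefficients to these (and the overall shape) gives p.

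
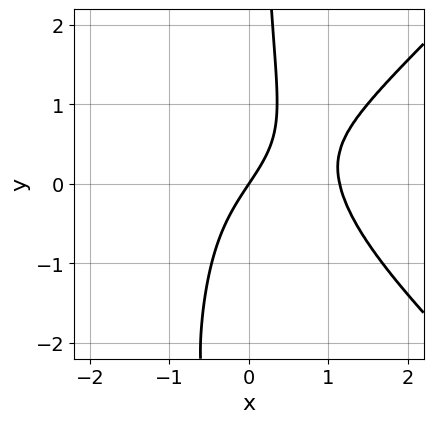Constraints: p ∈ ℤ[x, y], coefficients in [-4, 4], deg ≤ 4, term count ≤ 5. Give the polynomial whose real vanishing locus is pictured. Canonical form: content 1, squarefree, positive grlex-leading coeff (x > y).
2*x^4 - 2*x^2*y^2 - 2*x*y^2 - 3*x + 2*y

deg p = 4. A generic line meets the curve in up to 4 points.
From the visible intercepts: it crosses the y-axis at the gridline y = 0; one x-axis crossing is at x = 0.
Putting this together gives p.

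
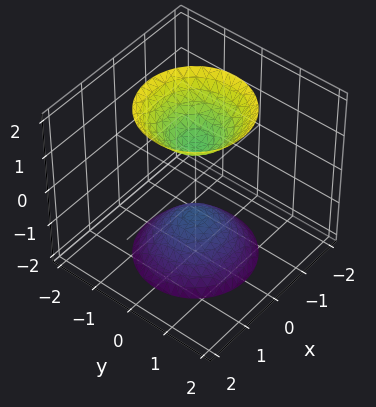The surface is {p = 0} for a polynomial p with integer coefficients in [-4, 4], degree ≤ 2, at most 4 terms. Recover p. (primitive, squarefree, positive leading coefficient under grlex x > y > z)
2*x^2 + 2*y^2 - z^2 + 1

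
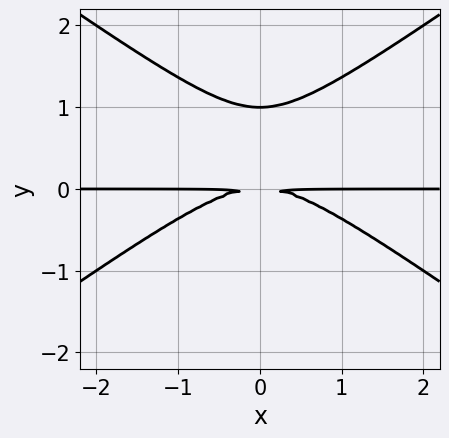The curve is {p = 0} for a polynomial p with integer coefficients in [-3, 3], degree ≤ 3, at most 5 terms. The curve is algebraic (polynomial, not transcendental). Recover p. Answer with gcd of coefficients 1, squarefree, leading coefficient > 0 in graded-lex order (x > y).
x^2*y - 2*y^3 + 2*y^2

First, the degree is 3 — a generic line meets the curve in up to 3 points.
Then, symmetries: the x ↦ −x reflection is a symmetry, so x appears only in even powers.
Next, against the integer gridlines: every point of the x-axis in the box is on the curve; one y-axis crossing is at y = 1.
Finally, matching integer coefficients to the picture gives p.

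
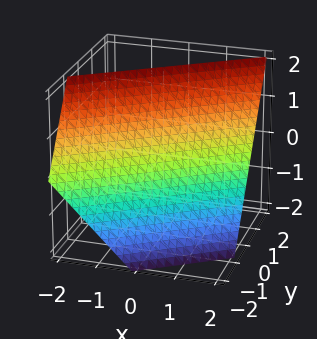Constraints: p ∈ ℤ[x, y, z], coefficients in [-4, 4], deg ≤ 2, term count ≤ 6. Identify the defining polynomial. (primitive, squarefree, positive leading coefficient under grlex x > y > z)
1. The degree is 1 — the surface is flat (a plane).
2. Observable constraints: it meets the z-axis at z = 1 (among the integer gridlines); it crosses the x-axis at the gridline x = 1.
3. Assembling these constraints gives the stated polynomial.

2*x - 3*y + 2*z - 2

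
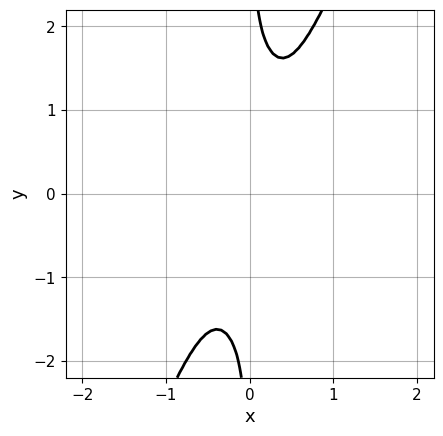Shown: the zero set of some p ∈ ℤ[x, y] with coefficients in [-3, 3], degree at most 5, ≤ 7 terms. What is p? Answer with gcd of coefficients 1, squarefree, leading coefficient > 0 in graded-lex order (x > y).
3*x^4 + 2*x^3*y + x^2*y^2 - x*y^3 + 1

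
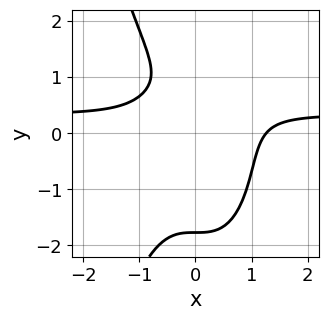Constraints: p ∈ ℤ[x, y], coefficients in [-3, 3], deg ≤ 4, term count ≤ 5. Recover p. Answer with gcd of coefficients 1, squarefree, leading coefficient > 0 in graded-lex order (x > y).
First, deg p = 4. A generic line meets the curve in up to 4 points.
Finally, the integer polynomial consistent with all of this is the stated p.

3*x^3*y - x^3 + y^3 - 2*y + 2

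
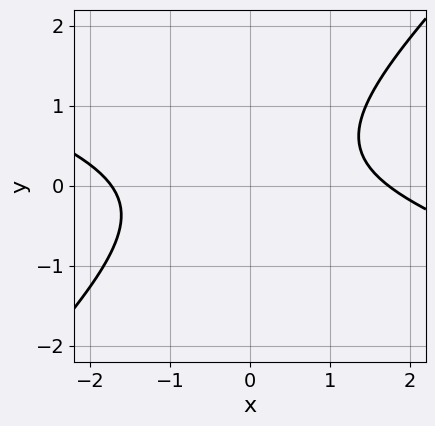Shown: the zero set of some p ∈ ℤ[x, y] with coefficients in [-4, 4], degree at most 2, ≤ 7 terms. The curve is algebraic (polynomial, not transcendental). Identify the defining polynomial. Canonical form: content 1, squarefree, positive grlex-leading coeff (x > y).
(a) deg p = 2. The shape is more complex than any degree-1 curve.
(b) Against the integer gridlines: no y-intercept at any integer in the box.
(c) The integer polynomial consistent with all of this is the stated p.

x^2 + 2*x*y - 3*y^2 + y - 3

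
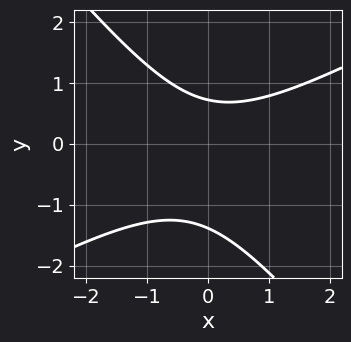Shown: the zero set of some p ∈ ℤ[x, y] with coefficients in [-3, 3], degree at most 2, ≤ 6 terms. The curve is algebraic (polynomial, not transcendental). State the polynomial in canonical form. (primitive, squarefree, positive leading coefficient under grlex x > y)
2*x^2 - 2*x*y - 3*y^2 - 2*y + 3

The degree is 2 — the shape is more complex than any degree-1 curve.
Reading off the gridlines: the curve avoids every integer x-axis point in the box.
Matching integer coefficients to the picture gives p.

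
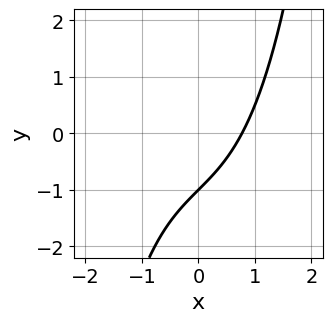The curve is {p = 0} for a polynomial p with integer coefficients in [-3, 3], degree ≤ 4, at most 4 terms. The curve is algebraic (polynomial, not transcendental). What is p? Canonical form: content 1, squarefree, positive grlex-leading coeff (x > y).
x^3 + 2*x - 2*y - 2

First, deg p = 3. A generic line meets the curve in up to 3 points.
Next, against the integer gridlines: it crosses the y-axis at the gridline y = -1.
Finally, putting this together gives p.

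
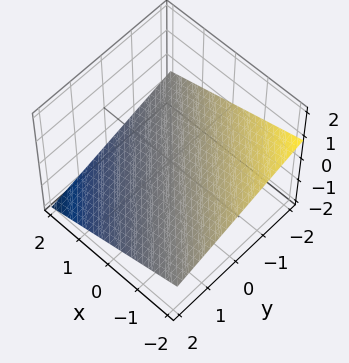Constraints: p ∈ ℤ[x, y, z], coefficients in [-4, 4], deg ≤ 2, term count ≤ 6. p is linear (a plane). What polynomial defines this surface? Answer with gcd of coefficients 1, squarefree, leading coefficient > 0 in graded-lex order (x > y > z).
x + y + 3*z + 2

First, deg p = 1. The surface is flat (a plane).
Next, from the visible intercepts: it meets the x-axis at x = -2 (among the integer gridlines); it crosses the y-axis at the gridline y = -2.
Finally, matching integer coefficients to the picture gives p.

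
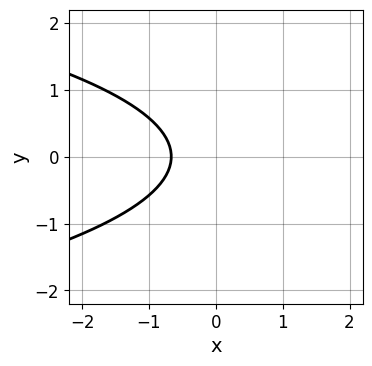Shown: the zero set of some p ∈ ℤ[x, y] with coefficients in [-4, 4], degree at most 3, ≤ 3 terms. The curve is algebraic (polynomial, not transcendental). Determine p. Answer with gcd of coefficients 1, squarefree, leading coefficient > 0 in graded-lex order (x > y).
First, deg p = 2. A generic line meets the curve in up to 2 points.
Next, symmetries: the y ↦ −y reflection is a symmetry, so y appears only in even powers.
Then, from the visible intercepts: it misses every integer gridline on the y-axis.
Finally, together with the visible shape, these determine p as stated.

3*y^2 + 3*x + 2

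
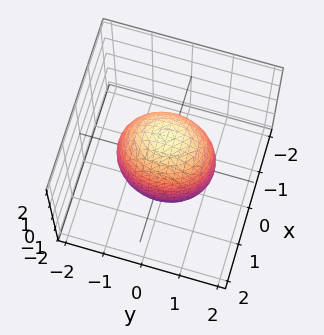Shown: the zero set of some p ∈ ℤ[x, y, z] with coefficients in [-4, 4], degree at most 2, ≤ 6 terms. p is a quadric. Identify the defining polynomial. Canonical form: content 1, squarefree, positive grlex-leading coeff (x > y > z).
1. Degree: a closed, bounded, convex surface; a quadric, so deg p = 2.
2. Symmetries: it's symmetric under y → −y, forcing even powers of y; mirror symmetry z ↦ −z ⇒ only even powers of z; mirror symmetry x ↦ −x ⇒ only even powers of x.
3. From the visible intercepts: the x-axis gridline crossings are at x ∈ {-1, 1}.
4. Putting this together gives p.

3*x^2 + 2*y^2 + z^2 - 3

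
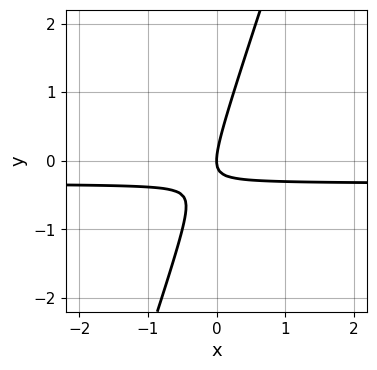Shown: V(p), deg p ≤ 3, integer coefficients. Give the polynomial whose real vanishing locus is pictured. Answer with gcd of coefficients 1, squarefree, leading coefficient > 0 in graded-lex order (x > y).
deg p = 2. A generic line meets the curve in up to 2 points.
From the visible intercepts: it crosses the y-axis at the gridline y = 0; it meets the x-axis at x = 0 (among the integer gridlines).
Solving for integer coefficients yields p as stated.

3*x*y - y^2 + x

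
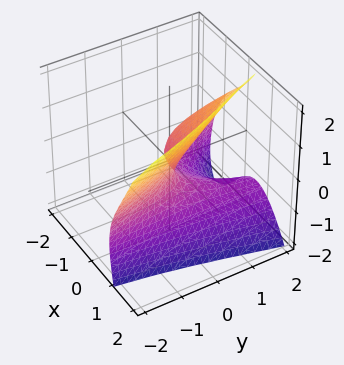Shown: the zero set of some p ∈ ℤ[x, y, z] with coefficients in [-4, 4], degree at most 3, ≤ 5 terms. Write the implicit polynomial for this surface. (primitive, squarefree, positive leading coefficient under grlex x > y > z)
3*x^3 + 2*x*y*z - 2*z^2 + 2*y

1. deg p = 3.
2. From the axis intercepts and sections: it crosses the x-axis at the gridline x = 0; it crosses the z-axis at the gridline z = 0; one y-axis crossing is at y = 0.
3. Solving for integer coefficients yields p as stated.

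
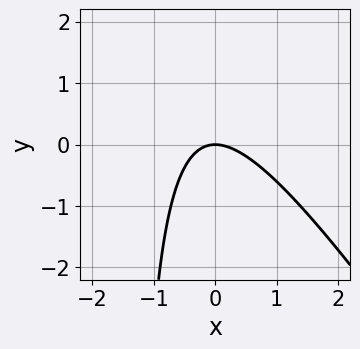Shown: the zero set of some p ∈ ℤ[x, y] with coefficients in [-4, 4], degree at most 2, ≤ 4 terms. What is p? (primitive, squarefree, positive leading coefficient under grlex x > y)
1. deg p = 2.
2. From the axis intercepts and sections: it meets the x-axis at x = 0 (among the integer gridlines); one y-axis crossing is at y = 0.
3. These observations pin down the coefficients.

3*x^2 + 2*x*y + 3*y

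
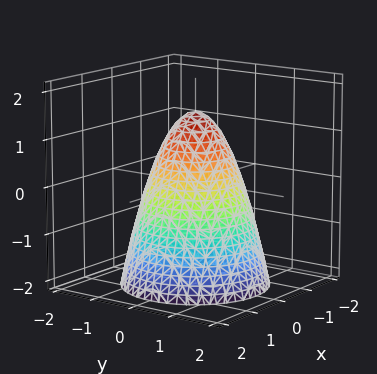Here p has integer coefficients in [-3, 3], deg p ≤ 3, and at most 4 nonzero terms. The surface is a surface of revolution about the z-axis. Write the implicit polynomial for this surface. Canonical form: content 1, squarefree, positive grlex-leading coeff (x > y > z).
First, degree: a generic line meets the surface in up to 2 points, so deg p = 2.
Next, symmetries: rotational symmetry about the z-axis ⇒ p depends on x, y only through x² + y².
Next, checking where it meets the axes: among the integer gridlines, it crosses the x-axis at x ∈ {-1, 1}; the y-axis gridline crossings are at y ∈ {-1, 1}.
Finally, these observations pin down the coefficients.

3*x^2 + 3*y^2 + 2*z - 3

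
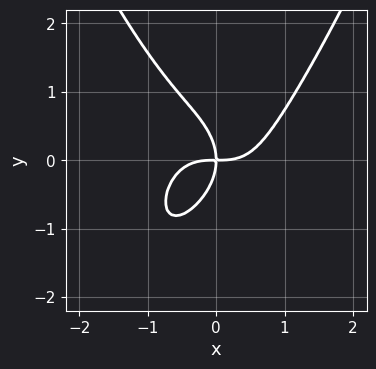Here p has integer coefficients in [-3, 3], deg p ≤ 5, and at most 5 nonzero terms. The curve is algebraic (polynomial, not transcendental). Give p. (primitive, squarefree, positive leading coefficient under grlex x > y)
3*x^4 - 2*y^3 - 3*x*y

1. The degree is 4 — a generic line meets the curve in up to 4 points.
2. From the axis intercepts and sections: it meets the y-axis at y = 0 (among the integer gridlines); one x-axis crossing is at x = 0.
3. These observations pin down the coefficients.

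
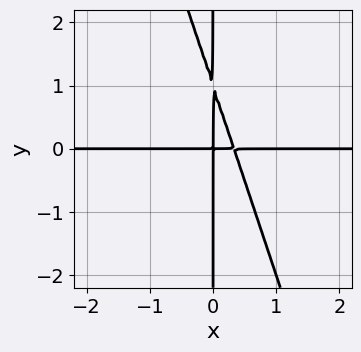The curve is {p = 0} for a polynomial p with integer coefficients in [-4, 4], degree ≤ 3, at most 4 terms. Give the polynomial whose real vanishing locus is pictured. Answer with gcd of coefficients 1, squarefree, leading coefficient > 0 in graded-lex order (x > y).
1. The degree is 3 — no degree-2 curve has this shape.
2. Against the integer gridlines: the visible y-axis segment lies entirely on the curve; every point of the x-axis in the box is on the curve.
3. Fitting integer coefficients to these (and the overall shape) gives p.

3*x^2*y + x*y^2 - x*y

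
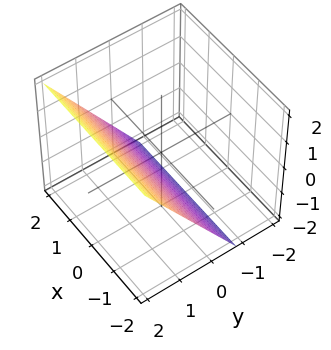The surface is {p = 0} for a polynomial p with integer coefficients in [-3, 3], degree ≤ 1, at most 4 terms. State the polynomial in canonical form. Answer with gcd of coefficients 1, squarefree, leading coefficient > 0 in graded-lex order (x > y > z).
3*y - 2*z - 2

Degree: the surface is flat (a plane), so deg p = 1.
Against the integer gridlines: one z-axis crossing is at z = -1; the surface avoids every integer x-axis point in the box.
The integer polynomial consistent with all of this is the stated p.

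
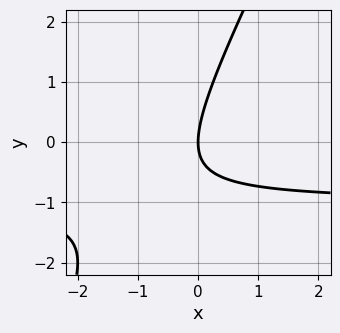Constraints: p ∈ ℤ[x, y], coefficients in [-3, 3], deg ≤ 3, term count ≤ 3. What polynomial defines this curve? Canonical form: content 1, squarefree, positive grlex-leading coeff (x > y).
First, degree: no degree-1 curve has this shape, so deg p = 2.
Then, reading off the gridlines: it crosses the x-axis at the gridline x = 0; it meets the y-axis at y = 0 (among the integer gridlines).
Finally, assembling these constraints gives the stated polynomial.

2*x*y - y^2 + 2*x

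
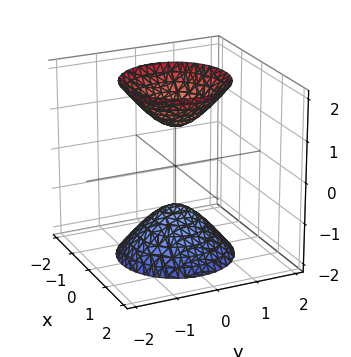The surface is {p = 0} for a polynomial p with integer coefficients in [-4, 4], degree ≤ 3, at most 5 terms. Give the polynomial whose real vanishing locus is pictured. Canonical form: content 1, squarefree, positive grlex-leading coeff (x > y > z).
2*x^2 + 2*y^2 - z^2 + 1

1. The picture has 2 separate pieces. Treating them together as one polynomial.
2. Degree: two separate bowl-shaped sheets opening away from each other; a quadric, so deg p = 2.
3. By symmetry, every cross-section ⟂ z is a circle, so x, y appear only via x² + y²; it's symmetric under z → −z, forcing even powers of z.
4. From the visible intercepts: it misses every integer gridline on the x-axis; a circular section at z = -2 has radius between 1 and 2; no y-intercept at any integer in the box; the z-axis gridline crossings are at z ∈ {-1, 1}.
5. Putting this together gives p.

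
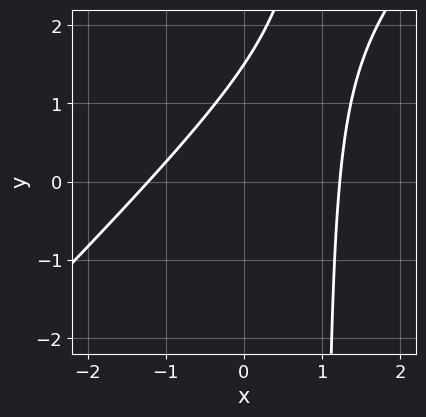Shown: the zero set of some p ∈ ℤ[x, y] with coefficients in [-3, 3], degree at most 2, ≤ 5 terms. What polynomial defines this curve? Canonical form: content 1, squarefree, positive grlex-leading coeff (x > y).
2*x^2 - 2*x*y + 2*y - 3

deg p = 2. The shape is more complex than any degree-1 curve.
Putting this together gives p.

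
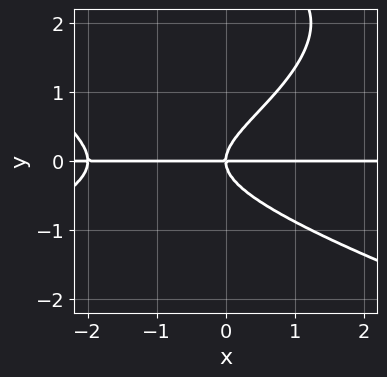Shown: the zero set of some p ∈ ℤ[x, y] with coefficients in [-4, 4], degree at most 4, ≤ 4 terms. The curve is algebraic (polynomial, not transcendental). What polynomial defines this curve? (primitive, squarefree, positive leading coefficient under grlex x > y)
y^4 + x^2*y - 3*y^3 + 2*x*y

The degree is 4 — the shape is more complex than any degree-3 curve.
From the axis intercepts and sections: it meets the y-axis at y = 0 (among the integer gridlines); every point of the x-axis in the box is on the curve.
The integer polynomial consistent with all of this is the stated p.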